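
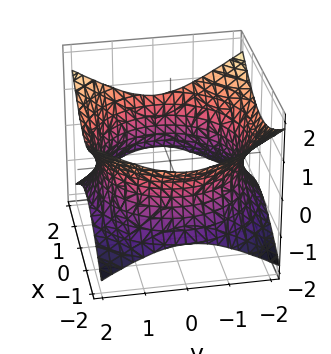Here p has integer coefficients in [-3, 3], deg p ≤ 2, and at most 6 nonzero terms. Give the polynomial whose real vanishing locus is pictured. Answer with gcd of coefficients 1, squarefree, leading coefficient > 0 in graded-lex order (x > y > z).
(a) The degree is 2 — a generic line meets the surface in up to 2 points.
(b) Symmetry: the z-axis is an axis of rotation, so x and y enter only as x² + y².
(c) Reading off the gridlines: the surface avoids every integer z-axis point in the box; a circular section at z = 0 has radius between 1 and 2.
(d) The integer polynomial consistent with all of this is the stated p.

x^2 + y^2 - 2*z^2 - 3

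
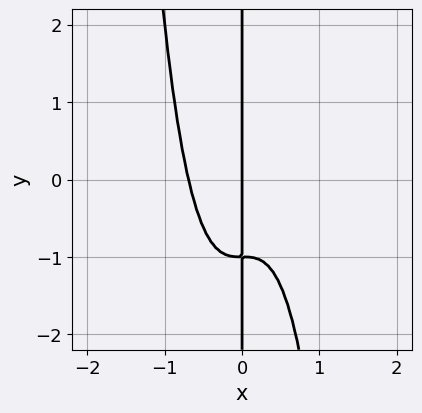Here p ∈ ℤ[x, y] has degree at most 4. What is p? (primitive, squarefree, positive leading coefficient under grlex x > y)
3*x^4 + x*y + x

deg p = 4.
From the visible intercepts: it crosses the x-axis at the gridline x = 0; the visible y-axis segment lies entirely on the curve.
Putting this together gives p.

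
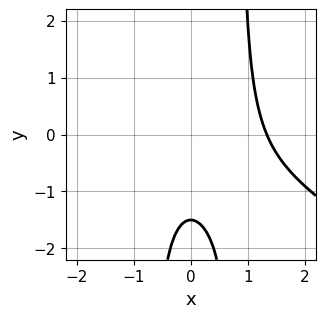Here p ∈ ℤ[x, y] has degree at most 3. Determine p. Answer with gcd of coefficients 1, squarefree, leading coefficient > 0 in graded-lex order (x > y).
2*x^3 + 3*x^2*y - x^2 - 2*y - 3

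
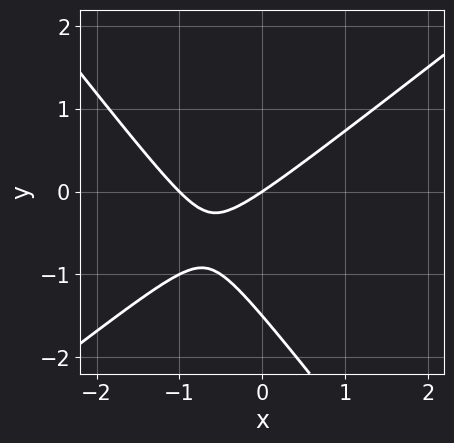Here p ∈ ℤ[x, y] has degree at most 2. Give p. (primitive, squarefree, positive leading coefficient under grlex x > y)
2*x^2 - x*y - 2*y^2 + 2*x - 3*y

First, degree: no degree-1 curve has this shape, so deg p = 2.
Next, from the axis intercepts and sections: among the integer gridlines, it crosses the x-axis at x ∈ {-1, 0}; it meets the y-axis at y = 0 (among the integer gridlines).
Finally, these observations pin down the coefficients.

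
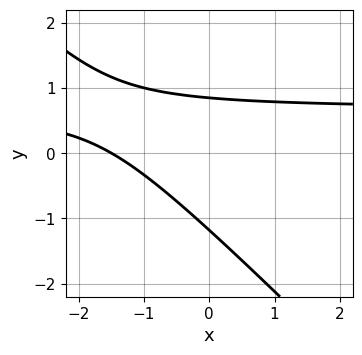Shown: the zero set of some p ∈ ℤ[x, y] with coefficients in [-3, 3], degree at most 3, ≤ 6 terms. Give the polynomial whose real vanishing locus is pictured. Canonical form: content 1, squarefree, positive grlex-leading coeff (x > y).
3*x*y + 3*y^2 - 2*x + y - 3

(a) deg p = 2. A generic line meets the curve in up to 2 points.
(b) Solving for integer coefficients yields p as stated.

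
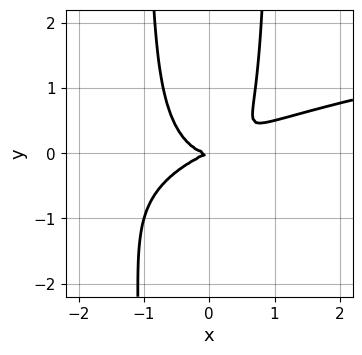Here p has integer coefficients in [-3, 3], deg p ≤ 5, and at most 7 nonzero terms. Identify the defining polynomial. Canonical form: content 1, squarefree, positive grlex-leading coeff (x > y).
3*x^2*y^2 - 2*x^3 + 3*x^2*y + x*y - 3*y^2

The degree is 4 — the shape is more complex than any degree-3 curve.
Checking where it meets the axes: it crosses the x-axis at the gridline x = 0; it crosses the y-axis at the gridline y = 0.
Putting this together gives p.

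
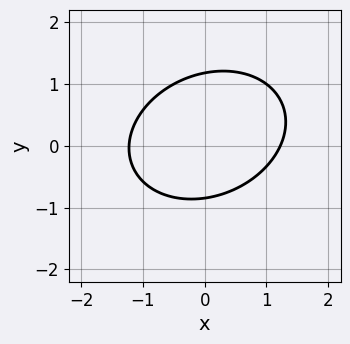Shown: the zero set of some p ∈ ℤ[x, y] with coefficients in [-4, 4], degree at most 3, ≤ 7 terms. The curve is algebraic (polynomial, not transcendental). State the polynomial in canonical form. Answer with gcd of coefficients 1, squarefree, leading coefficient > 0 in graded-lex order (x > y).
The degree is 2 — a generic line meets the curve in up to 2 points.
The integer polynomial consistent with all of this is the stated p.

2*x^2 - x*y + 3*y^2 - y - 3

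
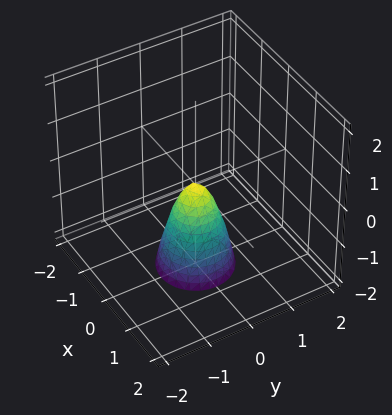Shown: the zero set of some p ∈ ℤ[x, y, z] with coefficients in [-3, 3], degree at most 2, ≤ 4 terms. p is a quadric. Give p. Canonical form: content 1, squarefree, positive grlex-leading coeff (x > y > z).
3*x^2 + 3*y^2 + z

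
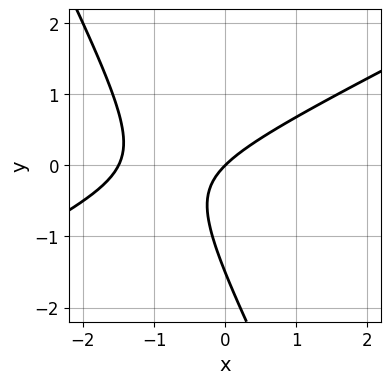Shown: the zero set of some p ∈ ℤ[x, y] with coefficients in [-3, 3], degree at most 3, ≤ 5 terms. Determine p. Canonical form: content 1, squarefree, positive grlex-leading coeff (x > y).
2*x^2 - 3*x*y - 2*y^2 + 3*x - 3*y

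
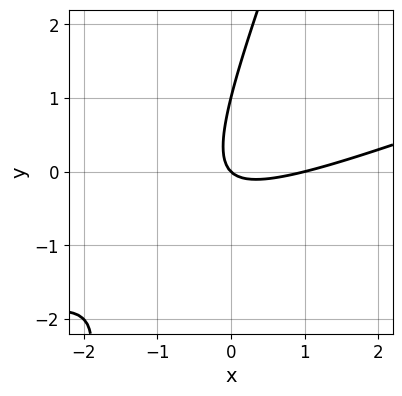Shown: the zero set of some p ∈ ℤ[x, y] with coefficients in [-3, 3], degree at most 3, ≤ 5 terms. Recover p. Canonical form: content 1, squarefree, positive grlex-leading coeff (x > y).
x^2 - 3*x*y + y^2 - x - y

1. deg p = 2.
2. Reading off the gridlines: among the integer gridlines, it crosses the x-axis at x ∈ {0, 1}; the y-axis gridline crossings are at y ∈ {0, 1}.
3. Putting this together gives p.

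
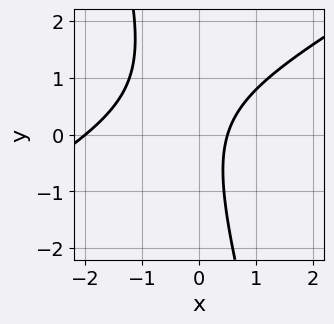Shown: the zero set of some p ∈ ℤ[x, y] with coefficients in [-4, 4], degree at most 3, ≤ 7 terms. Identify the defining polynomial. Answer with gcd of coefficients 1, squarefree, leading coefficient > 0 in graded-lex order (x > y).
Degree: no degree-1 curve has this shape, so deg p = 2.
Against the integer gridlines: it meets the x-axis at x = -2 (among the integer gridlines); the curve avoids every integer y-axis point in the box.
Fitting integer coefficients to these (and the overall shape) gives p.

2*x^2 - 3*x*y - y^2 + 3*x - 2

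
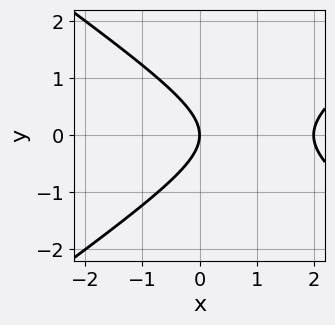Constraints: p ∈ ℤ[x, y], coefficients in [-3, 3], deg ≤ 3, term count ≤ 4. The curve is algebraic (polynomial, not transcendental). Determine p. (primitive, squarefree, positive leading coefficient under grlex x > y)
1. Degree: no degree-1 curve has this shape, so deg p = 2.
2. Symmetries: the y ↦ −y reflection is a symmetry, so y appears only in even powers.
3. From the axis intercepts and sections: one y-axis crossing is at y = 0; among the integer gridlines, it crosses the x-axis at x ∈ {0, 2}.
4. Assembling these constraints gives the stated polynomial.

x^2 - 2*y^2 - 2*x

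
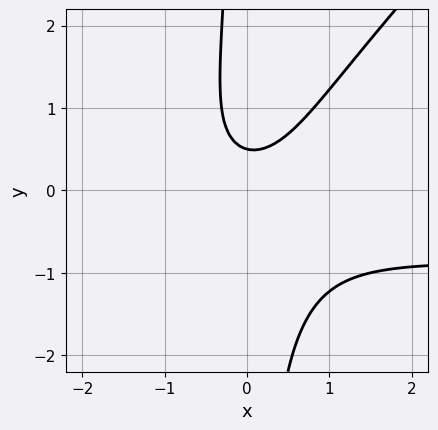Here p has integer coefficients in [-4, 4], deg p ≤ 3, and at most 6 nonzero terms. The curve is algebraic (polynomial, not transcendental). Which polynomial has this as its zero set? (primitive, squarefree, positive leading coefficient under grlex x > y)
Degree: the shape is more complex than any degree-2 curve, so deg p = 3.
Against the integer gridlines: no x-intercept at any integer in the box.
Fitting integer coefficients to these (and the overall shape) gives p.

2*x^2*y - 2*x*y^2 + 2*x^2 - 2*y + 1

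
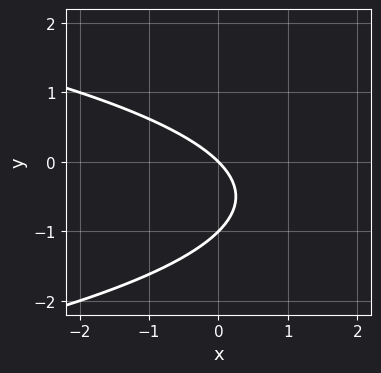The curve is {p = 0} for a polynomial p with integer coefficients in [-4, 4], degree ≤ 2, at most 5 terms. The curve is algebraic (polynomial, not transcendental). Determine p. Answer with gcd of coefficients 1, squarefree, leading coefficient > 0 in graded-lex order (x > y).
y^2 + x + y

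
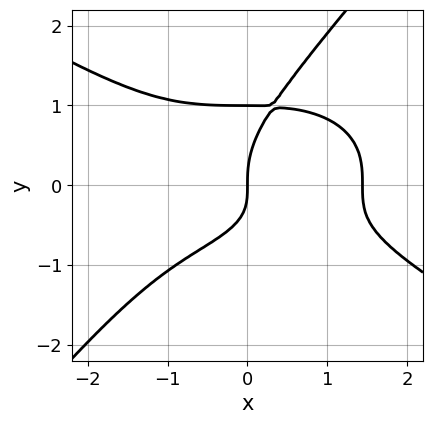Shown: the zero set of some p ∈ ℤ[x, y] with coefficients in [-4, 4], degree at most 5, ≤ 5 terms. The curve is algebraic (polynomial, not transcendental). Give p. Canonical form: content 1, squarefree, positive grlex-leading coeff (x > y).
First, the degree is 4 — a generic line meets the curve in up to 4 points.
Next, reading off the gridlines: among the integer gridlines, it crosses the y-axis at y ∈ {0, 1}; it meets the x-axis at x = 0 (among the integer gridlines).
Finally, fitting integer coefficients to these (and the overall shape) gives p.

x^4 + 3*x*y^3 - 3*y^4 + 3*y^3 - 3*x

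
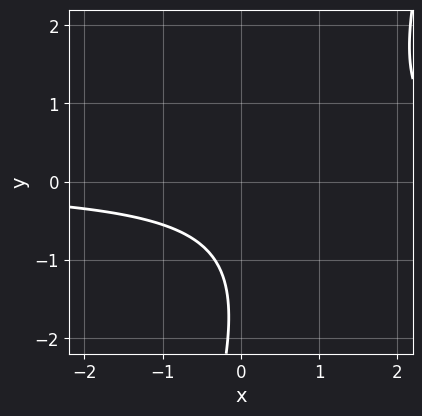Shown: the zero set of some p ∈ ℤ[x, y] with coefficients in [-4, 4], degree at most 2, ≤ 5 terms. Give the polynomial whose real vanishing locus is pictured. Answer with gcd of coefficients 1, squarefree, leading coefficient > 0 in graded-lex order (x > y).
(a) The degree is 2 — the shape is more complex than any degree-1 curve.
(b) Against the integer gridlines: no x-intercept at any integer in the box; the curve avoids every integer y-axis point in the box.
(c) Together with the visible shape, these determine p as stated.

3*x*y - y^2 - 3*y - 3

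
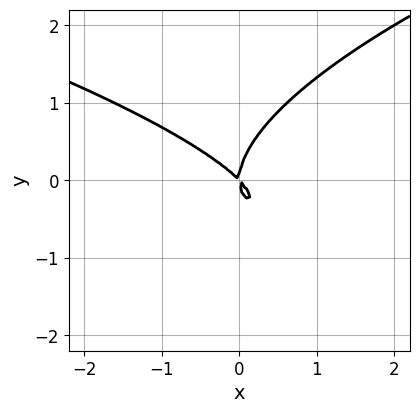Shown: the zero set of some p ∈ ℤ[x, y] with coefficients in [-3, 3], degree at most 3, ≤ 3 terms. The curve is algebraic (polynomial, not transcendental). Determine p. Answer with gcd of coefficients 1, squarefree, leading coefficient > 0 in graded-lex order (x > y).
y^3 - x^2 - x*y

First, degree: no degree-2 curve has this shape, so deg p = 3.
Next, against the integer gridlines: it meets the y-axis at y = 0 (among the integer gridlines); one x-axis crossing is at x = 0.
Finally, these observations pin down the coefficients.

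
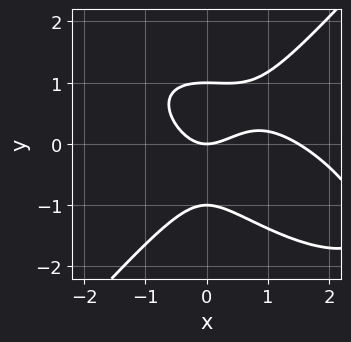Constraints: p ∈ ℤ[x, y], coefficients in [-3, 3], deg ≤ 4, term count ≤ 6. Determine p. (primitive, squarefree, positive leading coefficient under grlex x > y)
deg p = 3.
Observable constraints: the y-axis gridline crossings are at y ∈ {-1, 0, 1}; it crosses the x-axis at the gridline x = 0.
These observations pin down the coefficients.

2*x^3 + 2*x^2*y - 3*y^3 - 3*x^2 + 3*y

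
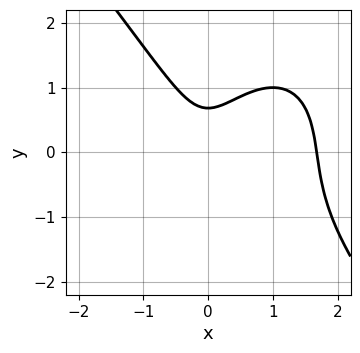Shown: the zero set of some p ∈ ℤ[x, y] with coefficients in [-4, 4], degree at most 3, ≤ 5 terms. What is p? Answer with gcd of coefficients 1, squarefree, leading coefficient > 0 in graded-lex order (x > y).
(a) deg p = 3. No degree-2 curve has this shape.
(b) Matching integer coefficients to the picture gives p.

2*x^3 + y^3 - 3*x^2 + y - 1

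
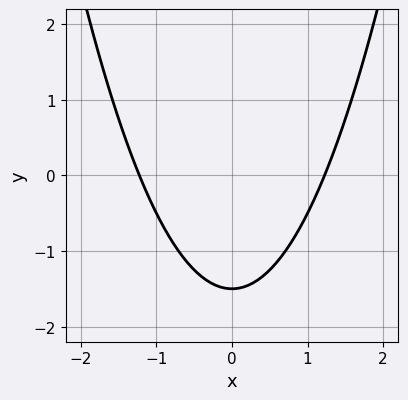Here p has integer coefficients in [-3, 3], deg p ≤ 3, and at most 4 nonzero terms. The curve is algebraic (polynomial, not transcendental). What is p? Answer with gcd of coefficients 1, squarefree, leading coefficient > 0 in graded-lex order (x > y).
1. The degree is 2 — a generic line meets the curve in up to 2 points.
2. Symmetries: it's symmetric under x → −x, forcing even powers of x.
3. The integer polynomial consistent with all of this is the stated p.

2*x^2 - 2*y - 3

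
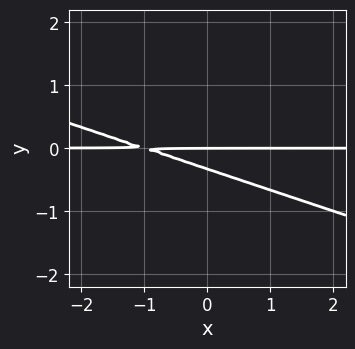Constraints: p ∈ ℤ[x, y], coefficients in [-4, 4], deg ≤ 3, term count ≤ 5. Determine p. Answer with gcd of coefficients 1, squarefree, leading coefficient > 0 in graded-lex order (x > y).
x*y + 3*y^2 + y

1. The degree is 2 — a generic line meets the curve in up to 2 points.
2. Observable constraints: the visible x-axis segment lies entirely on the curve; one y-axis crossing is at y = 0.
3. Assembling these constraints gives the stated polynomial.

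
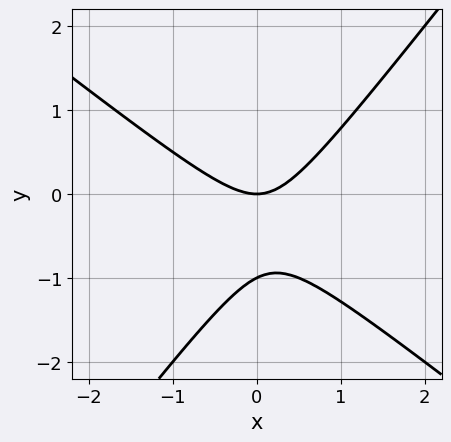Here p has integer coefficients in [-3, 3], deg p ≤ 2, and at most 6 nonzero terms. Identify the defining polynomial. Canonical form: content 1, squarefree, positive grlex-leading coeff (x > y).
2*x^2 + x*y - 2*y^2 - 2*y

The degree is 2 — a generic line meets the curve in up to 2 points.
From the visible intercepts: among the integer gridlines, it crosses the y-axis at y ∈ {-1, 0}; it meets the x-axis at x = 0 (among the integer gridlines).
Matching integer coefficients to the picture gives p.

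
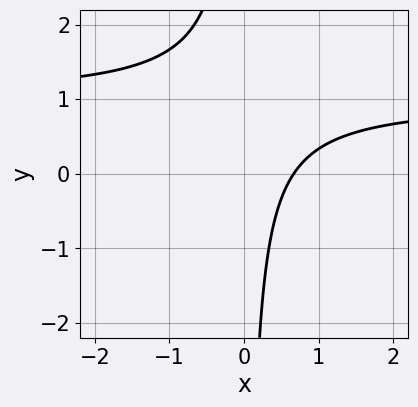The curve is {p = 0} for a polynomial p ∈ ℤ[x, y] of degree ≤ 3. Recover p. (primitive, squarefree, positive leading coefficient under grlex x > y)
3*x*y - 3*x + 2

(a) The degree is 2 — no degree-1 curve has this shape.
(b) Against the integer gridlines: no y-intercept at any integer in the box.
(c) Matching integer coefficients to the picture gives p.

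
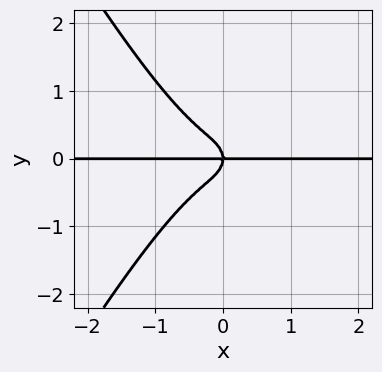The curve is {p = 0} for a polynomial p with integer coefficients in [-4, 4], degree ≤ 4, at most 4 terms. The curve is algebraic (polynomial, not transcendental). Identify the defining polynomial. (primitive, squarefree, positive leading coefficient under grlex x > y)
3*x^3*y - x*y^3 + 2*y^3 + x*y

The degree is 4 — the shape is more complex than any degree-3 curve.
From the axis intercepts and sections: every point of the x-axis in the box is on the curve; it crosses the y-axis at the gridline y = 0.
Assembling these constraints gives the stated polynomial.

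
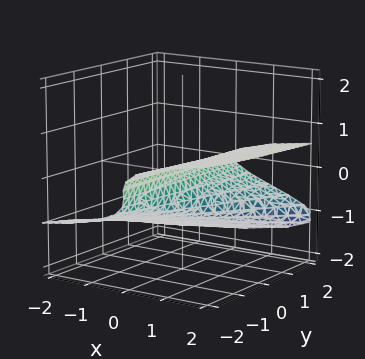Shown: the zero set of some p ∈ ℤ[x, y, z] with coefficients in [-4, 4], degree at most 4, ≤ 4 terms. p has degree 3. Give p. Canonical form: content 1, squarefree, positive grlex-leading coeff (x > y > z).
y*z^2 + 3*z^3 + 3*z^2 - x

First, degree: no degree-2 surface has this shape, so deg p = 3.
Next, from the visible intercepts: it meets the x-axis at x = 0 (among the integer gridlines); the visible y-axis segment lies entirely on the surface.
Finally, the integer polynomial consistent with all of this is the stated p. Check: (0, 0, -1) on the z-axis lies on the surface, and p(0, 0, -1) = 0. ✓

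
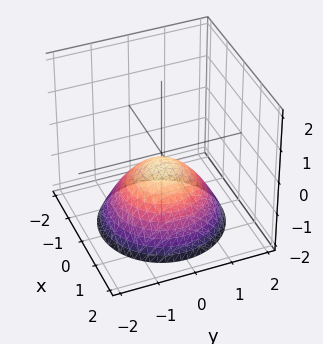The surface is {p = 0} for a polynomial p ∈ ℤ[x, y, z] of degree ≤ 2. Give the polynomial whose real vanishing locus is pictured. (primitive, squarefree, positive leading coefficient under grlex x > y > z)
1. Degree: a generic line meets the surface in up to 2 points, so deg p = 2.
2. Symmetries: rotational symmetry about the z-axis ⇒ p depends on x, y only through x² + y².
3. Reading off the gridlines: no y-intercept at any integer in the box; the surface avoids every integer x-axis point in the box; a circular section at z = -2 has radius between 1 and 2.
4. Fitting integer coefficients to these (and the overall shape) gives p.

2*x^2 + 2*y^2 + 3*z + 1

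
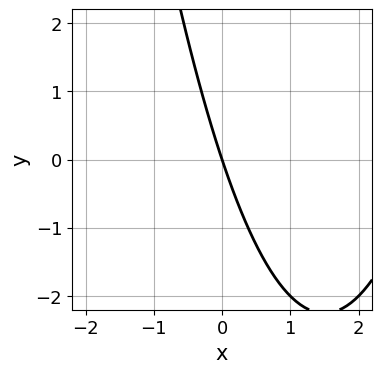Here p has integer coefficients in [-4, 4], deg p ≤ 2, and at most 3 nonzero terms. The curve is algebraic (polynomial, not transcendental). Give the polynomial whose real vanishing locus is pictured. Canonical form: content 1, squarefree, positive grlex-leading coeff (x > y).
First, deg p = 2. A generic line meets the curve in up to 2 points.
Next, from the visible intercepts: it crosses the x-axis at the gridline x = 0; one y-axis crossing is at y = 0.
Finally, together with the visible shape, these determine p as stated.

x^2 - 3*x - y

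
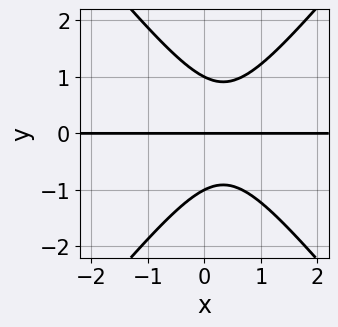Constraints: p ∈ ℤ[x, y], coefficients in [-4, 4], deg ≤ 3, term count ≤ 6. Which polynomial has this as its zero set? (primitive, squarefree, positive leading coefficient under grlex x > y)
3*x^2*y - 2*y^3 - 2*x*y + 2*y

Degree: a generic line meets the curve in up to 3 points, so deg p = 3.
From the visible intercepts: among the integer gridlines, it crosses the y-axis at y ∈ {-1, 0, 1}; every point of the x-axis in the box is on the curve.
Together with the visible shape, these determine p as stated.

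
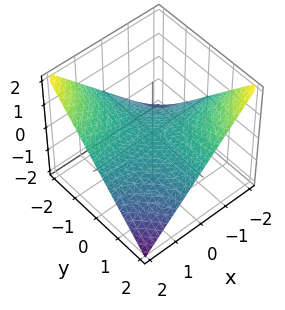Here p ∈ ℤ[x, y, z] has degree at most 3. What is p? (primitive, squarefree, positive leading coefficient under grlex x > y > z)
x*y + 2*z

First, degree: a hyperbolic paraboloid; a quadric, so deg p = 2.
Then, from the axis intercepts and sections: it crosses the z-axis at the gridline z = 0; every point of the y-axis in the box is on the surface; the visible x-axis segment lies entirely on the surface.
Finally, together with the visible shape, these determine p as stated.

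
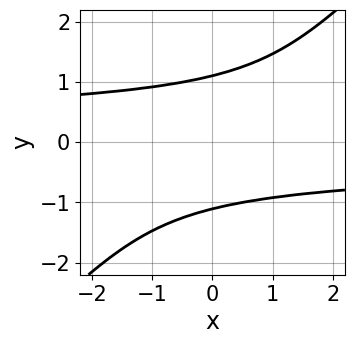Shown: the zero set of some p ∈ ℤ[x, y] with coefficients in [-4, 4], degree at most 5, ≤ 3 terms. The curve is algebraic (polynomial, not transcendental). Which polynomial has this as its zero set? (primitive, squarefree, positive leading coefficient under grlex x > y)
First, the degree is 4 — a generic line meets the curve in up to 4 points.
Next, reading off the gridlines: it misses every integer gridline on the x-axis.
Finally, assembling these constraints gives the stated polynomial.

2*x*y^3 - 2*y^4 + 3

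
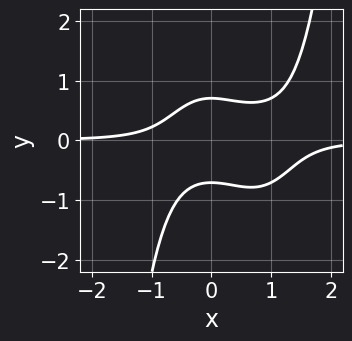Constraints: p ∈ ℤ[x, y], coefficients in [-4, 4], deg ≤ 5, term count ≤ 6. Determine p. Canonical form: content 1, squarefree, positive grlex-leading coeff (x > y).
2*x^3*y - 2*x^2*y - 2*y^2 + 1

(a) The degree is 4 — the shape is more complex than any degree-3 curve.
(b) Observable constraints: it misses every integer gridline on the x-axis.
(c) Solving for integer coefficients yields p as stated.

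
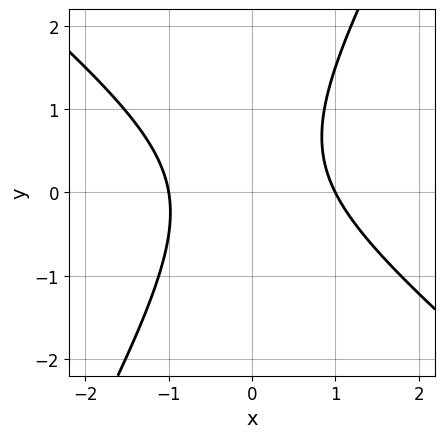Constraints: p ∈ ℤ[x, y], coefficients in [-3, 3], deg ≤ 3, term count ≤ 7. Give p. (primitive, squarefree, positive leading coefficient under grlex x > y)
3*x^2 + 2*x*y - 2*y^2 + y - 3

1. Degree: no degree-1 curve has this shape, so deg p = 2.
2. From the visible intercepts: the curve avoids every integer y-axis point in the box; among the integer gridlines, it crosses the x-axis at x ∈ {-1, 1}.
3. These observations pin down the coefficients.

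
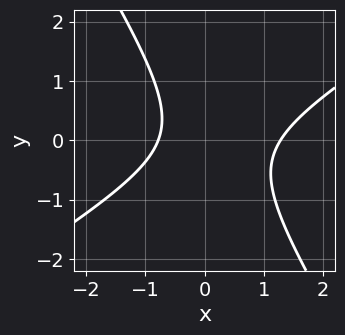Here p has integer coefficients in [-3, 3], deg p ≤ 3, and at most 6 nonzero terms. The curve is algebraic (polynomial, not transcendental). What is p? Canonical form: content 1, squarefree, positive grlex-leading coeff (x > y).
deg p = 2. A generic line meets the curve in up to 2 points.
Observable constraints: it misses every integer gridline on the y-axis.
Fitting integer coefficients to these (and the overall shape) gives p.

2*x^2 - 2*x*y - 2*y^2 - x - 2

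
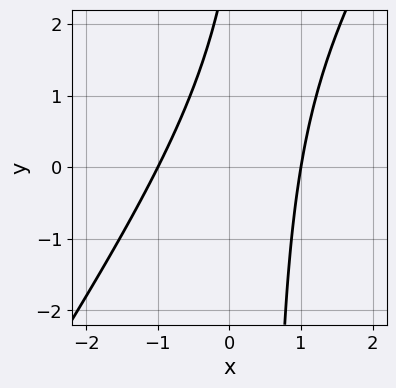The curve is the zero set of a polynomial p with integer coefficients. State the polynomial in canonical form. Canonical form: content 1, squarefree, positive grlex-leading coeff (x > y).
3*x^2 - 2*x*y + y - 3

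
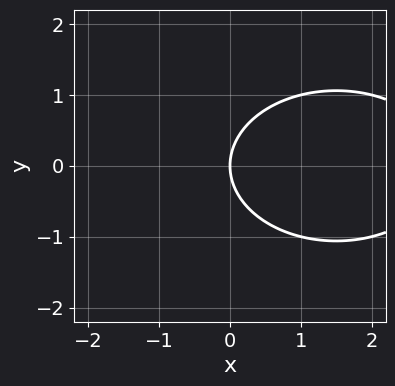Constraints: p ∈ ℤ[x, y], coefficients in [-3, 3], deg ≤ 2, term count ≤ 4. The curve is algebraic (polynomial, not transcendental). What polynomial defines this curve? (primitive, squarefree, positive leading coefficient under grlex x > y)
x^2 + 2*y^2 - 3*x

deg p = 2. A generic line meets the curve in up to 2 points.
Symmetries: the y ↦ −y reflection is a symmetry, so y appears only in even powers.
Against the integer gridlines: it crosses the x-axis at the gridline x = 0; one y-axis crossing is at y = 0.
Solving for integer coefficients yields p as stated.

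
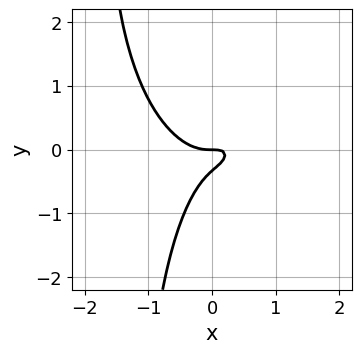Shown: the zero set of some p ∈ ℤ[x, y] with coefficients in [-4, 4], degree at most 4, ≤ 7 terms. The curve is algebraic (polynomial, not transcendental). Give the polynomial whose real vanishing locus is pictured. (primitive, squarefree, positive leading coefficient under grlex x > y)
3*x^3 + 2*x*y^2 - 2*x*y + 3*y^2 + y

(a) deg p = 3. No degree-2 curve has this shape.
(b) From the axis intercepts and sections: it meets the x-axis at x = 0 (among the integer gridlines); it crosses the y-axis at the gridline y = 0.
(c) The integer polynomial consistent with all of this is the stated p.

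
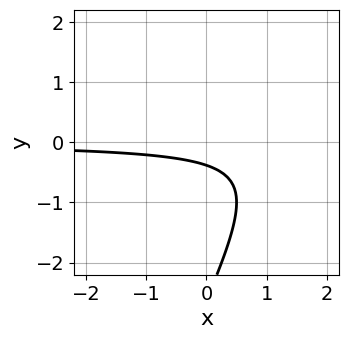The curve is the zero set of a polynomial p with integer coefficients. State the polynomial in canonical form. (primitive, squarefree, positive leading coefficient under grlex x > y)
2*x*y - y^2 - 3*y - 1

1. The degree is 2 — the shape is more complex than any degree-1 curve.
2. Observable constraints: the curve avoids every integer x-axis point in the box.
3. These observations pin down the coefficients.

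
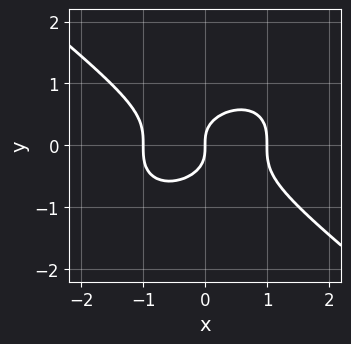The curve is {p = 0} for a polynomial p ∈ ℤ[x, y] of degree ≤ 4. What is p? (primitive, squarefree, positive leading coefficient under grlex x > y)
First, deg p = 3. A generic line meets the curve in up to 3 points.
Next, checking where it meets the axes: among the integer gridlines, it crosses the x-axis at x ∈ {-1, 0, 1}; one y-axis crossing is at y = 0.
Finally, together with the visible shape, these determine p as stated.

x^3 + 2*y^3 - x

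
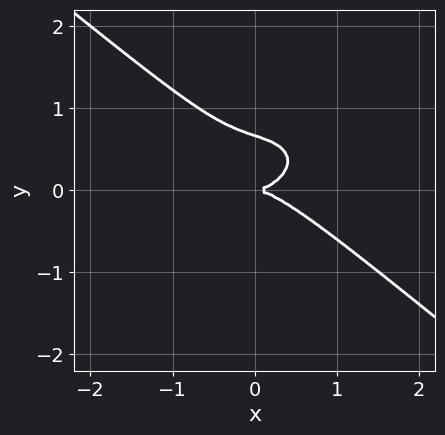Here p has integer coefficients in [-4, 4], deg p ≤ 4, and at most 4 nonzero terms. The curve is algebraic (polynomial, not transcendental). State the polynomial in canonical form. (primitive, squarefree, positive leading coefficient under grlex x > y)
deg p = 3. No degree-2 curve has this shape.
Checking where it meets the axes: it meets the y-axis at y = 0 (among the integer gridlines); it crosses the x-axis at the gridline x = 0.
Matching integer coefficients to the picture gives p.

x^3 + x*y^2 + 3*y^3 - 2*y^2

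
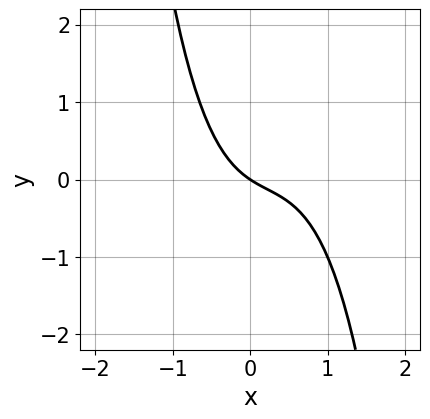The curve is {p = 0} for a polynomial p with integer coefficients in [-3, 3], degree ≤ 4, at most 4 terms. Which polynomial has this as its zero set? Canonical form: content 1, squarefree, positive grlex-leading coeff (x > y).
(a) deg p = 3. No degree-2 curve has this shape.
(b) Against the integer gridlines: one y-axis crossing is at y = 0; it meets the x-axis at x = 0 (among the integer gridlines).
(c) Fitting integer coefficients to these (and the overall shape) gives p.

3*x^3 - 2*x^2 + 2*x + 3*y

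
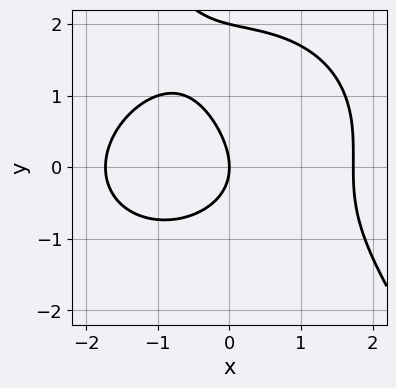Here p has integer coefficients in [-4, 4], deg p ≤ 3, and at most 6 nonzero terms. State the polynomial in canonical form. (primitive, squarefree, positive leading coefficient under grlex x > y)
First, degree: a generic line meets the curve in up to 3 points, so deg p = 3.
Next, from the visible intercepts: the y-axis gridline crossings are at y ∈ {0, 2}; it meets the x-axis at x = 0 (among the integer gridlines).
Finally, assembling these constraints gives the stated polynomial.

x^3 + x*y^2 + y^3 - 2*y^2 - 3*x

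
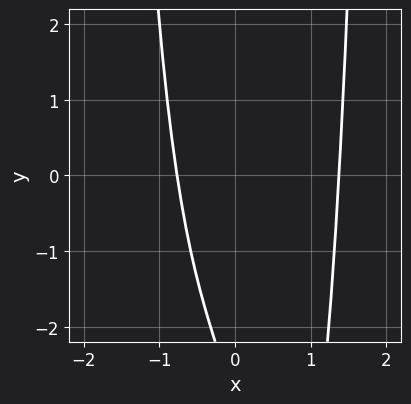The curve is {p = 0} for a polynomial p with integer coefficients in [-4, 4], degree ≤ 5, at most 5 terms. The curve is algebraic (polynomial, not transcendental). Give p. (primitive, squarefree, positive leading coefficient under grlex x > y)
2*x^4 - 3*x - y - 3

1. Degree: the shape is more complex than any degree-3 curve, so deg p = 4.
2. Against the integer gridlines: the curve avoids every integer y-axis point in the box.
3. The integer polynomial consistent with all of this is the stated p.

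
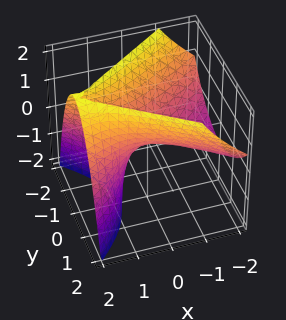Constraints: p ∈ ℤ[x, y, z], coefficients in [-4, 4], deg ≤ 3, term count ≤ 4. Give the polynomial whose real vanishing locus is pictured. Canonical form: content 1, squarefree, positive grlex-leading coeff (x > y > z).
x^2 - 2*x*z - 2*y^2 + 2*z

First, degree: the shape is more complex than any degree-1 surface, so deg p = 2.
Next, reading off the gridlines: one z-axis crossing is at z = 0; it crosses the y-axis at the gridline y = 0; one x-axis crossing is at x = 0.
Finally, solving for integer coefficients yields p as stated.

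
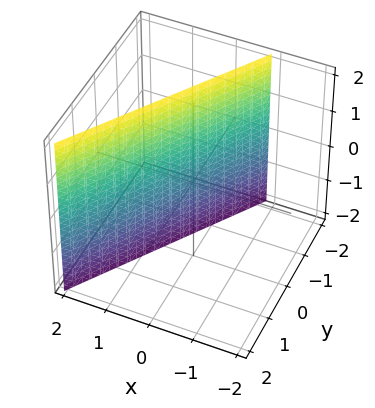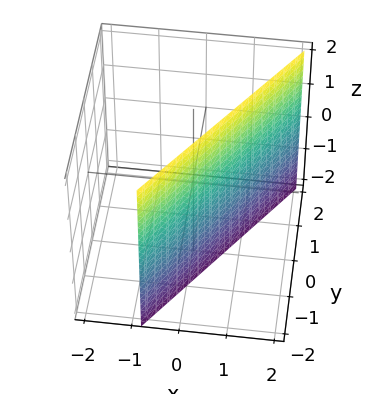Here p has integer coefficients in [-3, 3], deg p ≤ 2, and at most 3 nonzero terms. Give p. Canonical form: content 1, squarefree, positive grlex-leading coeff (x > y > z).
1. Degree: the surface is flat (a plane), so deg p = 1.
2. Against the integer gridlines: the surface avoids every integer z-axis point in the box; it crosses the y-axis at the gridline y = -1.
3. The integer polynomial consistent with all of this is the stated p.

3*x - 2*y - 2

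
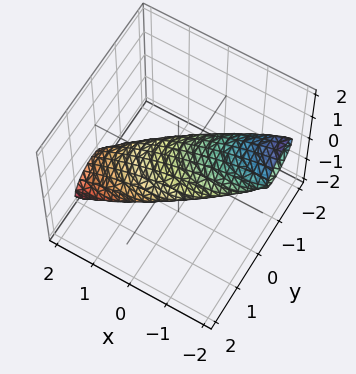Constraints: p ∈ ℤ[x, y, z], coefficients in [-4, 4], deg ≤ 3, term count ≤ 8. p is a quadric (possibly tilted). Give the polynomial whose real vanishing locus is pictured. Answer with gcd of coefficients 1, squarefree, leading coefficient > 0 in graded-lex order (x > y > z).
1. Degree: no degree-1 surface has this shape, so deg p = 2.
2. Checking where it meets the axes: among the integer gridlines, it crosses the x-axis at x ∈ {-1, 1}.
3. Matching integer coefficients to the picture gives p.

x^2 + 3*x*z + 2*y^2 + 2*y*z + 3*z^2 - 1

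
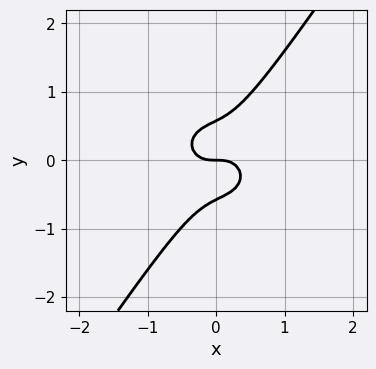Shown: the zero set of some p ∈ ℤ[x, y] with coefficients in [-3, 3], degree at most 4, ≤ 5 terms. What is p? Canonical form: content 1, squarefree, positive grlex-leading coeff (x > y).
3*x^3 + 3*x*y^2 - 3*y^3 + y

First, degree: a generic line meets the curve in up to 3 points, so deg p = 3.
Then, reading off the gridlines: it meets the y-axis at y = 0 (among the integer gridlines); it crosses the x-axis at the gridline x = 0.
Finally, these observations pin down the coefficients.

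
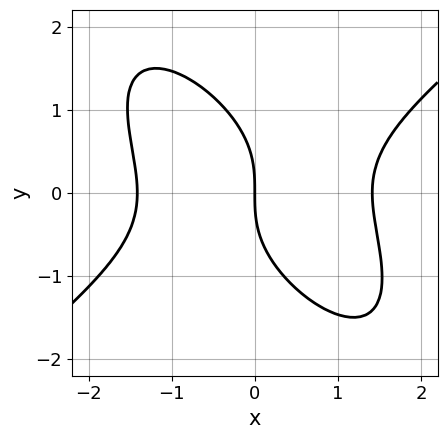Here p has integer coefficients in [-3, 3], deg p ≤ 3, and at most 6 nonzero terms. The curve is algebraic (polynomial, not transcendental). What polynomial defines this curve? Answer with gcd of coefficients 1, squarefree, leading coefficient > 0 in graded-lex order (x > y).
(a) deg p = 3.
(b) Observable constraints: it crosses the y-axis at the gridline y = 0; one x-axis crossing is at x = 0.
(c) The integer polynomial consistent with all of this is the stated p.

x^3 - x*y^2 - y^3 - 2*x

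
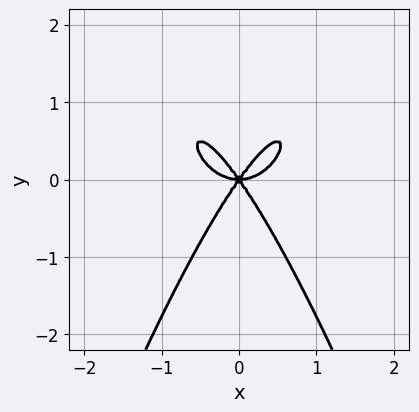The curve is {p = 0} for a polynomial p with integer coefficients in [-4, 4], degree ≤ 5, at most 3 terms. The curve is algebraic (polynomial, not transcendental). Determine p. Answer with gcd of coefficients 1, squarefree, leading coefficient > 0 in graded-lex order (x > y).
First, deg p = 4. The shape is more complex than any degree-3 curve.
Next, symmetries: it's symmetric under x → −x, forcing even powers of x.
Then, observable constraints: it meets the x-axis at x = 0 (among the integer gridlines); it meets the y-axis at y = 0 (among the integer gridlines).
Finally, the integer polynomial consistent with all of this is the stated p.

2*x^4 - 2*x^2*y + y^3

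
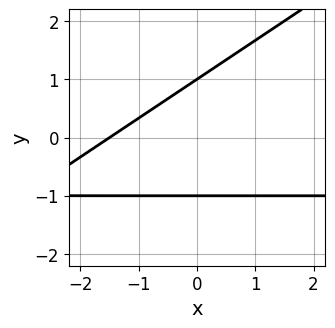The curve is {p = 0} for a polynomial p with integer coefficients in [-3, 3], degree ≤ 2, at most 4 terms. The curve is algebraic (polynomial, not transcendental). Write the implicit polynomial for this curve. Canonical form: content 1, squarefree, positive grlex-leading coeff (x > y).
2*x*y - 3*y^2 + 2*x + 3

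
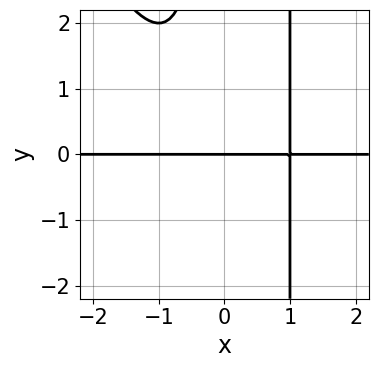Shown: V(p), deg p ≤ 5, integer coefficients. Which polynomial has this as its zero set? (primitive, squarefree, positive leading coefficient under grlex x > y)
2*x^3*y + x^2*y^2 - x*y^2 - 2*y

First, deg p = 4.
Then, checking where it meets the axes: every point of the x-axis in the box is on the curve; it crosses the y-axis at the gridline y = 0.
Finally, fitting integer coefficients to these (and the overall shape) gives p.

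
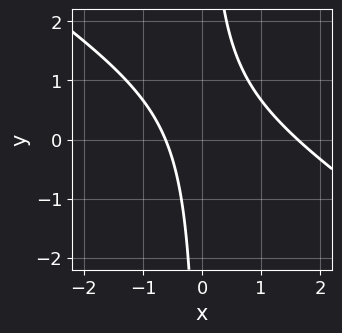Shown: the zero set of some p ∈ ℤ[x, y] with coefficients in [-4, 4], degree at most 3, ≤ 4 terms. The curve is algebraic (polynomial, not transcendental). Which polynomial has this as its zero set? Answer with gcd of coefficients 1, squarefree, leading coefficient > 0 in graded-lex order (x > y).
2*x^2 + 3*x*y - 2*x - 2

deg p = 2. The shape is more complex than any degree-1 curve.
Checking where it meets the axes: no y-intercept at any integer in the box.
Together with the visible shape, these determine p as stated.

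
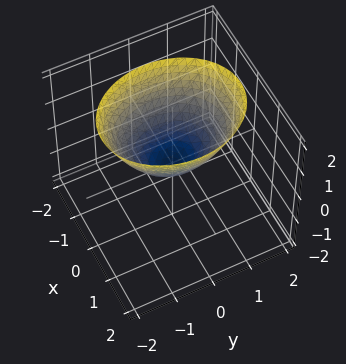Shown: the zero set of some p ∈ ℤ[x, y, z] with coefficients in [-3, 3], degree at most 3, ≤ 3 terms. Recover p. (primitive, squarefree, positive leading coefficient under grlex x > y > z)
The degree is 2 — a paraboloid; a quadric.
Symmetries: the y ↦ −y reflection is a symmetry, so y appears only in even powers; mirror symmetry x ↦ −x ⇒ only even powers of x.
From the axis intercepts and sections: one x-axis crossing is at x = 0; it meets the y-axis at y = 0 (among the integer gridlines); it meets the z-axis at z = 0 (among the integer gridlines).
These observations pin down the coefficients.

3*x^2 + 2*y^2 - 3*z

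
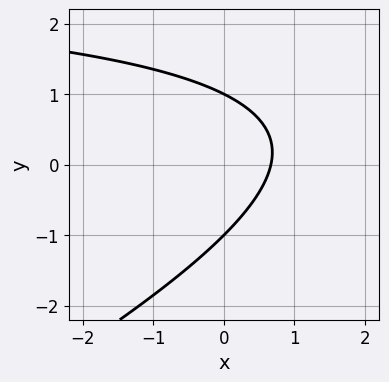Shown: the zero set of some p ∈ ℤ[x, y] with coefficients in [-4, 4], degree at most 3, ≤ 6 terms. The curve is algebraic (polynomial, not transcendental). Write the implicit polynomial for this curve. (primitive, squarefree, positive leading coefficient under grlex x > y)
x*y - 2*y^2 - 3*x + 2

First, deg p = 2. The shape is more complex than any degree-1 curve.
Then, from the visible intercepts: the y-axis gridline crossings are at y ∈ {-1, 1}.
Finally, together with the visible shape, these determine p as stated.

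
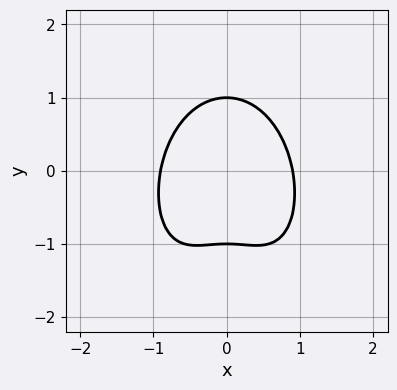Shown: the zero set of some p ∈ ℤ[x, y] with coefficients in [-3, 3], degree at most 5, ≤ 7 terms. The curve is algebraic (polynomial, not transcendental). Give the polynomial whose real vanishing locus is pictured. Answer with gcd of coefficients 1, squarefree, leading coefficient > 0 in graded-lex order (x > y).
3*x^4 + x^2*y^2 + 2*x^2*y + 2*y^2 - 2

Degree: a generic line meets the curve in up to 4 points, so deg p = 4.
Symmetries: it's symmetric under x → −x, forcing even powers of x.
Against the integer gridlines: among the integer gridlines, it crosses the y-axis at y ∈ {-1, 1}.
Matching integer coefficients to the picture gives p.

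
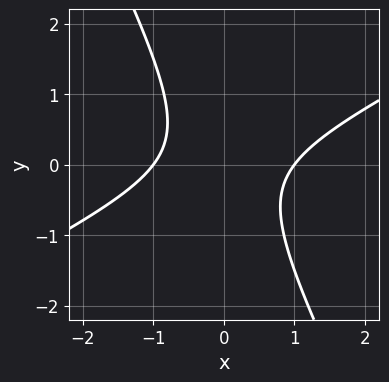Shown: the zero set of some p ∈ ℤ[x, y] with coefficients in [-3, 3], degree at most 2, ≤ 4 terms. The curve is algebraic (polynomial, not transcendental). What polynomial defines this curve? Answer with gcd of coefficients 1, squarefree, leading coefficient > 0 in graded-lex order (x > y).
1. deg p = 2. A generic line meets the curve in up to 2 points.
2. Checking where it meets the axes: no y-intercept at any integer in the box; among the integer gridlines, it crosses the x-axis at x ∈ {-1, 1}.
3. Solving for integer coefficients yields p as stated.

2*x^2 - 3*x*y - 2*y^2 - 2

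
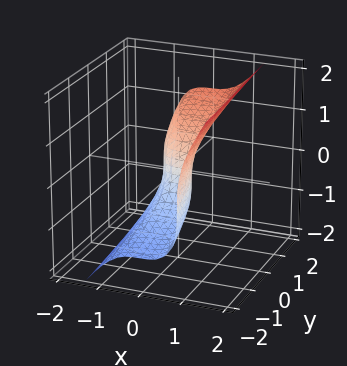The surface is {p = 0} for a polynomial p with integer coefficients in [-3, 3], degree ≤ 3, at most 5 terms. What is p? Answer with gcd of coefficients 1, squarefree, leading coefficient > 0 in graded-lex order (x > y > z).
3*x^3 - z^3 + y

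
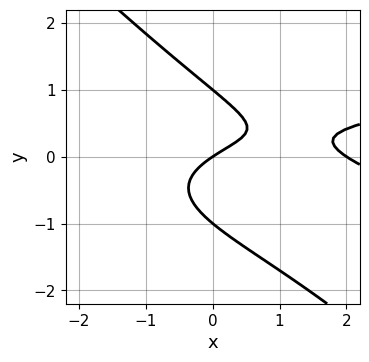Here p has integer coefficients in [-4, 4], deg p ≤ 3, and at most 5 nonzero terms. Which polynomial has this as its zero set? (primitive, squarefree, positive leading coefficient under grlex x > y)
3*x*y^2 + 3*y^3 - x^2 + 2*x - 3*y

First, deg p = 3. The shape is more complex than any degree-2 curve.
Then, observable constraints: the y-axis gridline crossings are at y ∈ {-1, 0, 1}; among the integer gridlines, it crosses the x-axis at x ∈ {0, 2}.
Finally, solving for integer coefficients yields p as stated.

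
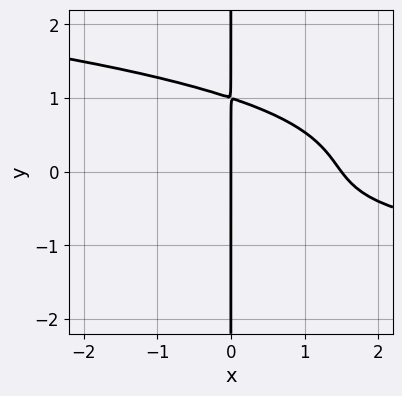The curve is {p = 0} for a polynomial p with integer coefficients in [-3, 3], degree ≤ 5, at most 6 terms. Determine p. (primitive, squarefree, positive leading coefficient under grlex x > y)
3*x*y^3 + x^2*y + 2*x^2 - 3*x

The degree is 4 — the shape is more complex than any degree-3 curve.
Checking where it meets the axes: it crosses the x-axis at the gridline x = 0; the visible y-axis segment lies entirely on the curve.
Matching integer coefficients to the picture gives p.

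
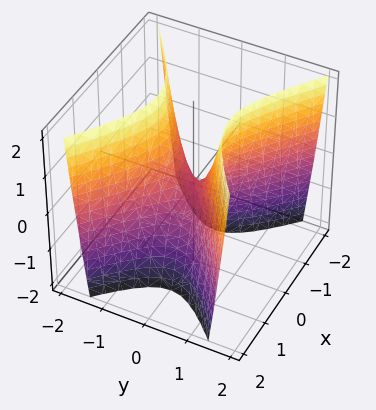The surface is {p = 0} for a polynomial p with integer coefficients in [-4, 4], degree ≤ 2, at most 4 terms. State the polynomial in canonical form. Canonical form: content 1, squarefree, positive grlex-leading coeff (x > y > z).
2*x^2 - 3*y^2 + z

First, deg p = 2. A hyperbolic paraboloid; a quadric.
Next, symmetries: it's symmetric under y → −y, forcing even powers of y; mirror symmetry x ↦ −x ⇒ only even powers of x.
Then, checking where it meets the axes: one y-axis crossing is at y = 0; one x-axis crossing is at x = 0; one z-axis crossing is at z = 0.
Finally, the integer polynomial consistent with all of this is the stated p.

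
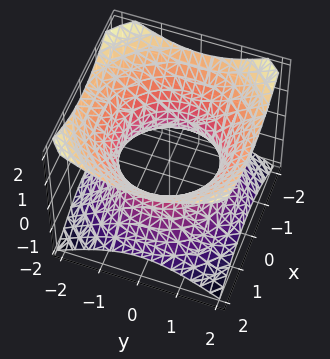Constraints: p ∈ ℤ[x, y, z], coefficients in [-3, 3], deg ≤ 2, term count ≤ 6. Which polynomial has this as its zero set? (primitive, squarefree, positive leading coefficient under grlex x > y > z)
First, deg p = 2. An hourglass — one-sheet hyperboloid; a quadric.
Then, symmetry: every cross-section ⟂ z is a circle, so x, y appear only via x² + y²; mirror symmetry z ↦ −z ⇒ only even powers of z.
Next, against the integer gridlines: a circular section at z = -1 has radius between 1 and 2; no z-intercept at any integer in the box.
Finally, assembling these constraints gives the stated polynomial.

2*x^2 + 2*y^2 - 3*z^2 - 3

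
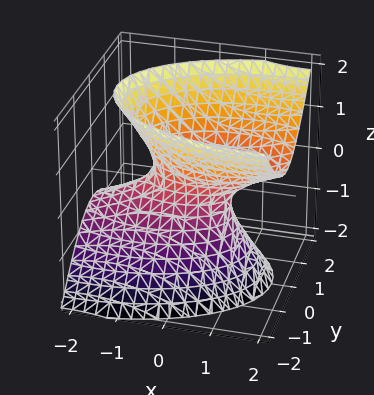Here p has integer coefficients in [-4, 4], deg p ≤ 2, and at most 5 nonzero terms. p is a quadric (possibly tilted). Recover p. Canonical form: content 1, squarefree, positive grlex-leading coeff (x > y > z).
x^2 - 2*x*z + 3*y^2 - 2*z^2 - 1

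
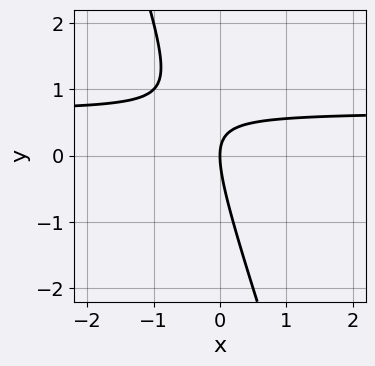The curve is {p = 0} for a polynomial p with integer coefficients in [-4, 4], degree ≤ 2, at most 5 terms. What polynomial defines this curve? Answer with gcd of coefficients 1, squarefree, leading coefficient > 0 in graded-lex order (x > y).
1. The degree is 2 — a generic line meets the curve in up to 2 points.
2. From the visible intercepts: one x-axis crossing is at x = 0; it meets the y-axis at y = 0 (among the integer gridlines).
3. Putting this together gives p.

3*x*y + y^2 - 2*x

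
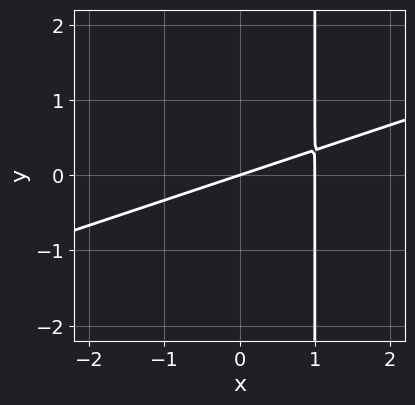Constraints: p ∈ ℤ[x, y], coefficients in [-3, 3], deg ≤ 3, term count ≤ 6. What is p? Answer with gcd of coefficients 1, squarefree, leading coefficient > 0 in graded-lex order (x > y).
(a) The degree is 2 — the shape is more complex than any degree-1 curve.
(b) From the axis intercepts and sections: among the integer gridlines, it crosses the x-axis at x ∈ {0, 1}; one y-axis crossing is at y = 0.
(c) Solving for integer coefficients yields p as stated.

x^2 - 3*x*y - x + 3*y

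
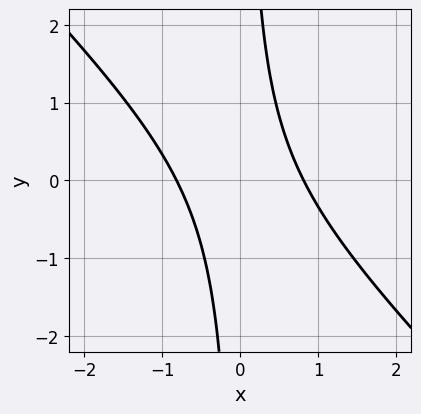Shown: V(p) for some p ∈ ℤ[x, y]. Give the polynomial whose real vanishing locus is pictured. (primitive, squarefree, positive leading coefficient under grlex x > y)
(a) deg p = 2.
(b) Checking where it meets the axes: it misses every integer gridline on the y-axis.
(c) Together with the visible shape, these determine p as stated.

3*x^2 + 3*x*y - 2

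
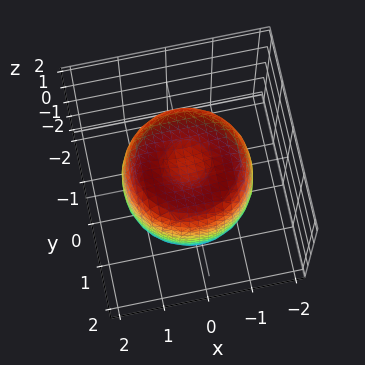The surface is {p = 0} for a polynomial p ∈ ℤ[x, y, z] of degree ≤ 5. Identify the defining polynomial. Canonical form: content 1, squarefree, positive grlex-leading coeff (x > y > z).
(a) deg p = 4. The shape is more complex than any degree-3 surface.
(b) Symmetries: rotational symmetry about the z-axis ⇒ p depends on x, y only through x² + y².
(c) From the axis intercepts and sections: among the integer gridlines, it crosses the z-axis at z ∈ {-1, 1}; a circular section at z = -1 has radius between 1 and 2.
(d) The integer polynomial consistent with all of this is the stated p.

2*x^4 + 4*x^2*y^2 + 2*y^4 - 3*x^2 - 3*y^2 + 2*z^2 - 2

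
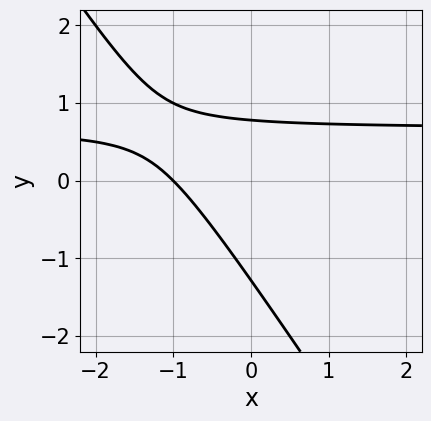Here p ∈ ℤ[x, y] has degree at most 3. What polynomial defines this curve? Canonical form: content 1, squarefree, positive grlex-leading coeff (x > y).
3*x*y + 2*y^2 - 2*x + y - 2

First, the degree is 2 — no degree-1 curve has this shape.
Then, checking where it meets the axes: it meets the x-axis at x = -1 (among the integer gridlines).
Finally, fitting integer coefficients to these (and the overall shape) gives p.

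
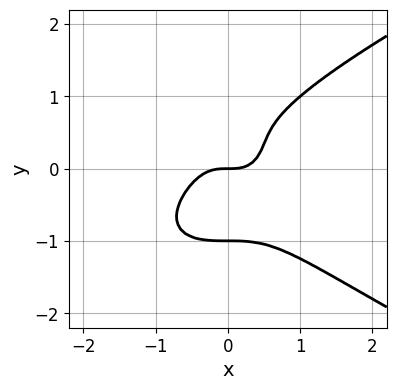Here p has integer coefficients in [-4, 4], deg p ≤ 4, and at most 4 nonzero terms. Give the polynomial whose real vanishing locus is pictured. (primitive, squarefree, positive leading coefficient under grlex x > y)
2*y^4 - 2*x^3 - y^2 + y

First, the degree is 4 — the shape is more complex than any degree-3 curve.
Then, checking where it meets the axes: among the integer gridlines, it crosses the y-axis at y ∈ {-1, 0}; one x-axis crossing is at x = 0.
Finally, assembling these constraints gives the stated polynomial.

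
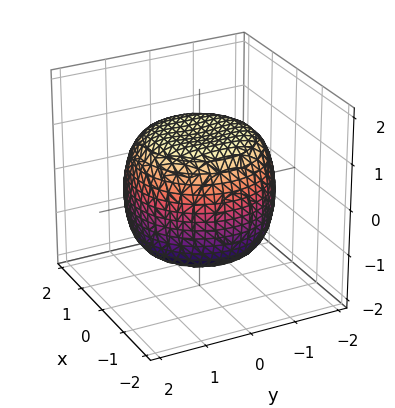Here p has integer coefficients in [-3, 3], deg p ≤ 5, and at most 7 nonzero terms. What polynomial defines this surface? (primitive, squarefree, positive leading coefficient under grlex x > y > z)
(a) deg p = 4.
(b) Symmetries: rotational symmetry about the z-axis ⇒ p depends on x, y only through x² + y².
(c) From the visible intercepts: a circular section at z = 1 has radius between 1 and 2.
(d) Putting this together gives p.

x^4 + 2*x^2*y^2 + y^4 - x^2 - y^2 + 2*z^2 - 3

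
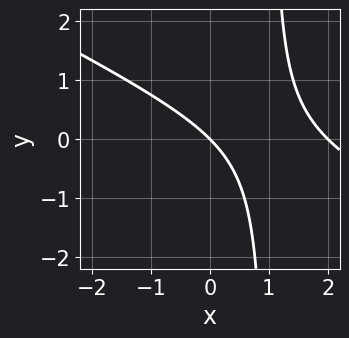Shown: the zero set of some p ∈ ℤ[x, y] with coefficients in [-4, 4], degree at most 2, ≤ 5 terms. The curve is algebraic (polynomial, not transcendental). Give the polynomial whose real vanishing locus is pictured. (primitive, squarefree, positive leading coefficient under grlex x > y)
x^2 + 2*x*y - 2*x - 2*y

First, degree: the shape is more complex than any degree-1 curve, so deg p = 2.
Next, checking where it meets the axes: it crosses the y-axis at the gridline y = 0; among the integer gridlines, it crosses the x-axis at x ∈ {0, 2}.
Finally, putting this together gives p.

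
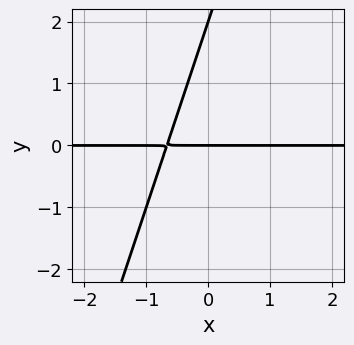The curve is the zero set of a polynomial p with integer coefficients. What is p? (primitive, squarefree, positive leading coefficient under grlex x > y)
The degree is 2 — the shape is more complex than any degree-1 curve.
From the visible intercepts: the visible x-axis segment lies entirely on the curve; the y-axis gridline crossings are at y ∈ {0, 2}.
Solving for integer coefficients yields p as stated.

3*x*y - y^2 + 2*y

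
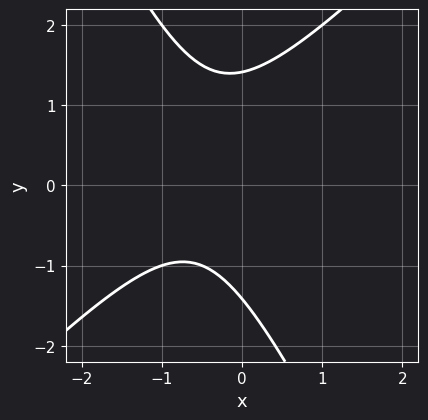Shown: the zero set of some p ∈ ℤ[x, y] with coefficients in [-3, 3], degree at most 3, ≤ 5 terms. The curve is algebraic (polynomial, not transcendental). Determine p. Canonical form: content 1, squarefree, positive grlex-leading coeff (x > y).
2*x^2 - x*y - y^2 + 2*x + 2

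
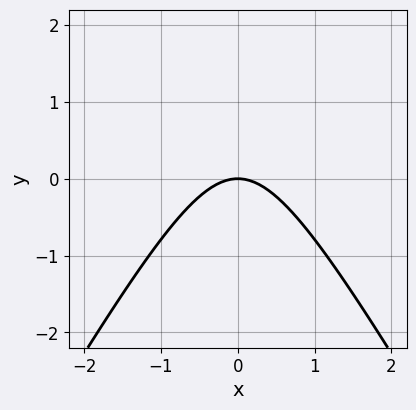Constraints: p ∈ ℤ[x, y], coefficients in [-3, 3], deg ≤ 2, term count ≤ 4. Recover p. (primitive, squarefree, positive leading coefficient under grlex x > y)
3*x^2 - y^2 + 3*y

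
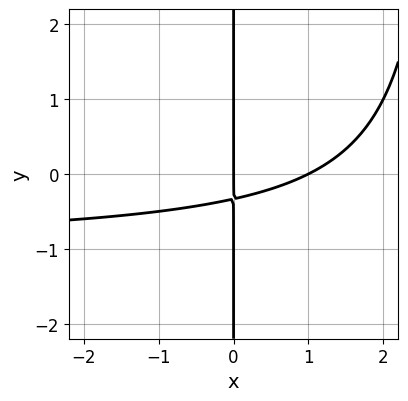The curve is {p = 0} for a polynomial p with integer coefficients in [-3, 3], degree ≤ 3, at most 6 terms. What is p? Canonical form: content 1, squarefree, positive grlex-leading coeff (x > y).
x^2*y + x^2 - 3*x*y - x

(a) deg p = 3. No degree-2 curve has this shape.
(b) Observable constraints: the visible y-axis segment lies entirely on the curve; the x-axis gridline crossings are at x ∈ {0, 1}.
(c) Putting this together gives p.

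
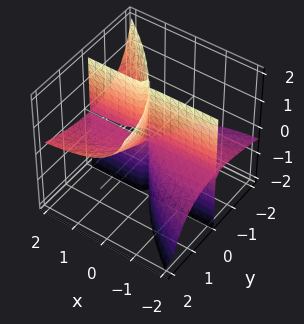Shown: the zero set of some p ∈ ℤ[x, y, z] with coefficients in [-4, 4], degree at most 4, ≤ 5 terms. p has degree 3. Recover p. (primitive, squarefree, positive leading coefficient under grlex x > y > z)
3*x*y*z - y^3 + 2*y^2*z

(a) There are 2 components. Treating them together as one polynomial.
(b) The degree is 3 — no degree-2 surface has this shape.
(c) Against the integer gridlines: the visible x-axis segment lies entirely on the surface; it meets the y-axis at y = 0 (among the integer gridlines); the visible z-axis segment lies entirely on the surface.
(d) Solving for integer coefficients yields p as stated.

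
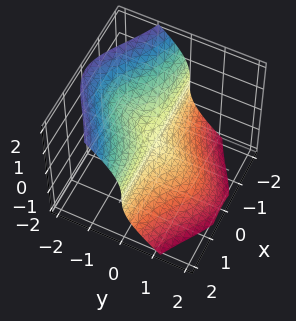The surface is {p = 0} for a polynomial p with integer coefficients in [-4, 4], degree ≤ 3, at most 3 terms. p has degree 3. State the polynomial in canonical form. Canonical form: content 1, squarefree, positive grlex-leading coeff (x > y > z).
Degree: the shape is more complex than any degree-2 surface, so deg p = 3.
Against the integer gridlines: it meets the z-axis at z = 0 (among the integer gridlines); every point of the x-axis in the box is on the surface; the visible y-axis segment lies entirely on the surface.
Putting this together gives p.

x^2*y + y*z^2 + z^3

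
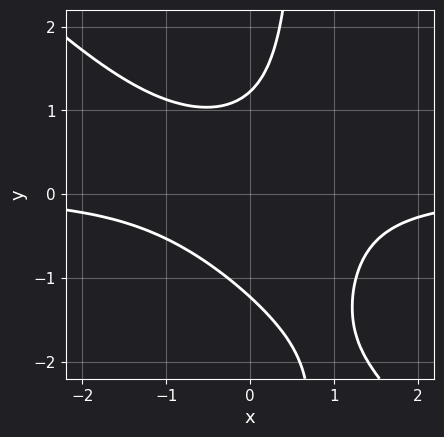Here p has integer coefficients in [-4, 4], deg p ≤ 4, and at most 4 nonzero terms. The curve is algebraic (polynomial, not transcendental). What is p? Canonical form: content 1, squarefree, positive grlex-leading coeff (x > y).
deg p = 3. The shape is more complex than any degree-2 curve.
Reading off the gridlines: it misses every integer gridline on the x-axis.
Putting this together gives p.

3*x^2*y + 3*x*y^2 - 2*y^2 + 3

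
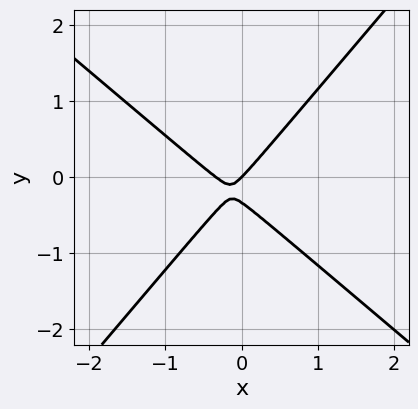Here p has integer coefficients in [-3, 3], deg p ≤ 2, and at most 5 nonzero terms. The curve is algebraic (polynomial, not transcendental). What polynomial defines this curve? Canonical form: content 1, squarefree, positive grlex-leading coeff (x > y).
1. The degree is 2 — the shape is more complex than any degree-1 curve.
2. Reading off the gridlines: one y-axis crossing is at y = 0; it crosses the x-axis at the gridline x = 0.
3. Fitting integer coefficients to these (and the overall shape) gives p.

3*x^2 + x*y - 3*y^2 + x - y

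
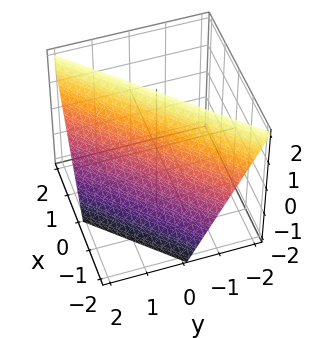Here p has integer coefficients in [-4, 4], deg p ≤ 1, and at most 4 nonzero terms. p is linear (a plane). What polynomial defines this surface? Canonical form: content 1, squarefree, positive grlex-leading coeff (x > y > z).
2*x - 2*y - z + 2

1. deg p = 1.
2. From the axis intercepts and sections: one y-axis crossing is at y = 1; one z-axis crossing is at z = 2; it meets the x-axis at x = -1 (among the integer gridlines).
3. Solving for integer coefficients yields p as stated.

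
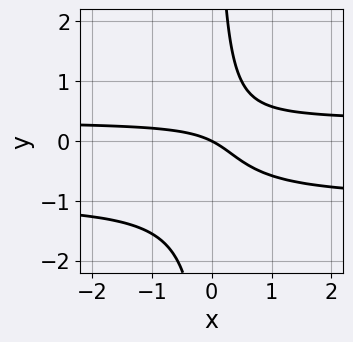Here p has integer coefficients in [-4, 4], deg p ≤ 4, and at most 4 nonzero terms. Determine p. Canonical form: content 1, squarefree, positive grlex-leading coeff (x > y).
3*x*y^2 + 2*x*y - x - 2*y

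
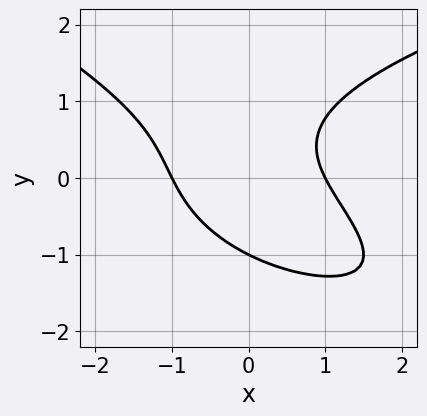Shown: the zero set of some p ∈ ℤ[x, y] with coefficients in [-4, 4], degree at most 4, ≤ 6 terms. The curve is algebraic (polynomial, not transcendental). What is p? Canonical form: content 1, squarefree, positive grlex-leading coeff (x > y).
x*y^2 + 2*y^3 - 2*x^2 - 2*x*y + 2

1. The degree is 3 — no degree-2 curve has this shape.
2. From the visible intercepts: among the integer gridlines, it crosses the x-axis at x ∈ {-1, 1}; it meets the y-axis at y = -1 (among the integer gridlines).
3. Solving for integer coefficients yields p as stated.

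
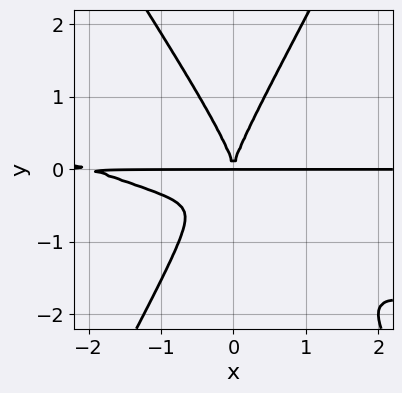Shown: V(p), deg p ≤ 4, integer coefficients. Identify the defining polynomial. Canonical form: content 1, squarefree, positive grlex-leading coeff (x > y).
x^3*y + 3*x^2*y^2 - y^4 + 2*x^2*y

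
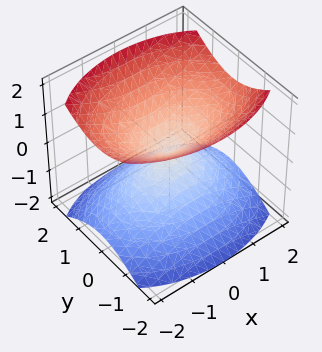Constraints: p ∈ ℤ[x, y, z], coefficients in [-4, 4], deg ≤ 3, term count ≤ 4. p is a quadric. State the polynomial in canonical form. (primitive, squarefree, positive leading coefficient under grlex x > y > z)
x^2 + 2*y^2 - 2*z^2

(a) There are 2 components. Treating them together as one polynomial.
(b) The degree is 2 — a double cone through the origin; a quadric.
(c) Symmetries: it's symmetric under y → −y, forcing even powers of y; mirror symmetry z ↦ −z ⇒ only even powers of z; it's symmetric under x → −x, forcing even powers of x.
(d) Checking where it meets the axes: it meets the y-axis at y = 0 (among the integer gridlines); it crosses the x-axis at the gridline x = 0; it meets the z-axis at z = 0 (among the integer gridlines).
(e) Assembling these constraints gives the stated polynomial.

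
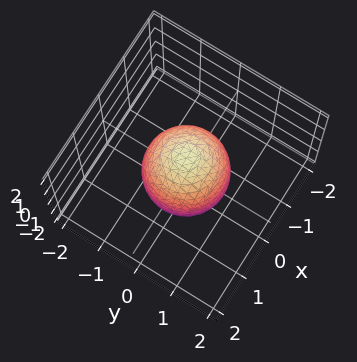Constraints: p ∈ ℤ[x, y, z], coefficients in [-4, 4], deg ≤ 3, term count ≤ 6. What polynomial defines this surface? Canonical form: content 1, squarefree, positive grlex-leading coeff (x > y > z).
2*x^2 + 2*y^2 + z^2 - 2

(a) The degree is 2 — a closed, bounded, convex surface; a quadric.
(b) Symmetries: mirror symmetry z ↦ −z ⇒ only even powers of z; the z-axis is an axis of rotation, so x and y enter only as x² + y².
(c) From the axis intercepts and sections: a circular section at z = 0 has radius exactly 1; among the integer gridlines, it crosses the x-axis at x ∈ {-1, 1}.
(d) Together with the visible shape, these determine p as stated.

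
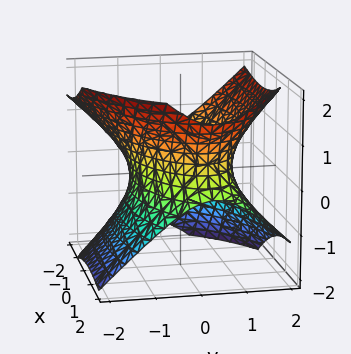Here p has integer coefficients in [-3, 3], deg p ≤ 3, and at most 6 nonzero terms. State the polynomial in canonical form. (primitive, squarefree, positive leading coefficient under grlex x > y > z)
x^2 - x*y + 2*x*z + 3*y^2 - 3*z^2 - 3

Degree: the shape is more complex than any degree-1 surface, so deg p = 2.
Checking where it meets the axes: the surface avoids every integer z-axis point in the box; among the integer gridlines, it crosses the y-axis at y ∈ {-1, 1}.
Solving for integer coefficients yields p as stated.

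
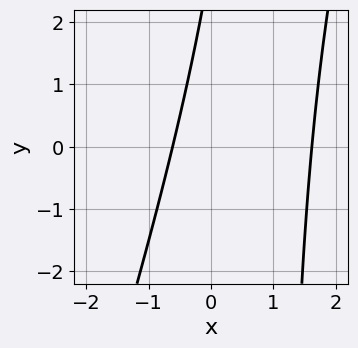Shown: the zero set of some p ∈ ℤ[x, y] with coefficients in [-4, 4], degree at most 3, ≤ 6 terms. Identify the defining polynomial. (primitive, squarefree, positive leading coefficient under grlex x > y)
3*x^2 - x*y - 3*x + y - 3

First, deg p = 2.
Next, from the axis intercepts and sections: it misses every integer gridline on the y-axis.
Finally, the integer polynomial consistent with all of this is the stated p.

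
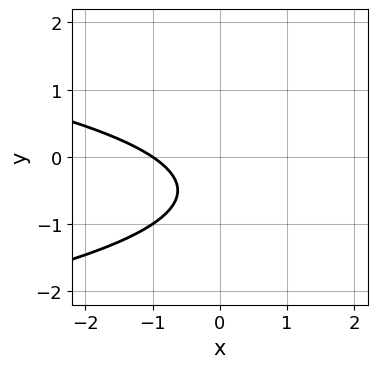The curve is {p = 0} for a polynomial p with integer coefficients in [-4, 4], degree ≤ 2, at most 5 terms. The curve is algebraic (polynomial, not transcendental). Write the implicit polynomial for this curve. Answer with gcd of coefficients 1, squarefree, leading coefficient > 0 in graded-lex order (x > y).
First, the degree is 2 — the shape is more complex than any degree-1 curve.
Next, from the visible intercepts: it crosses the x-axis at the gridline x = -1; no y-intercept at any integer in the box.
Finally, matching integer coefficients to the picture gives p.

3*y^2 + 2*x + 3*y + 2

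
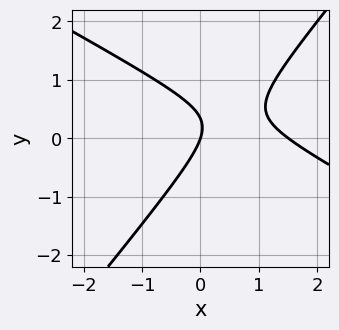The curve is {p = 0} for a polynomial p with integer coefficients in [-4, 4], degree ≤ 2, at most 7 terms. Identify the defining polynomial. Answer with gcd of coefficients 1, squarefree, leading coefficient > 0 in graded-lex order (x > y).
Degree: no degree-1 curve has this shape, so deg p = 2.
Observable constraints: it crosses the y-axis at the gridline y = 0; it meets the x-axis at x = 0 (among the integer gridlines).
Fitting integer coefficients to these (and the overall shape) gives p.

2*x^2 + 2*x*y - 3*y^2 - 3*x + y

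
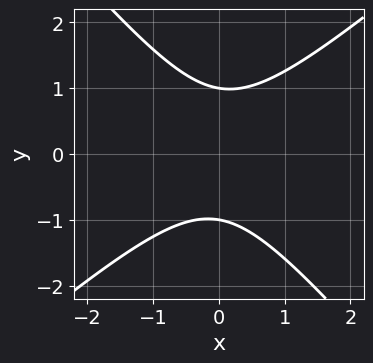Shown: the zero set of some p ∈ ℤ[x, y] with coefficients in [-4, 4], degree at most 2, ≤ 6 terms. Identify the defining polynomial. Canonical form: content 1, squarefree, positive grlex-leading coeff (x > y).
The degree is 2 — no degree-1 curve has this shape.
From the visible intercepts: the y-axis gridline crossings are at y ∈ {-1, 1}; it misses every integer gridline on the x-axis.
Putting this together gives p.

3*x^2 - x*y - 3*y^2 + 3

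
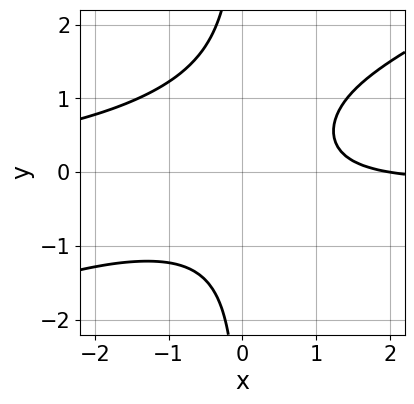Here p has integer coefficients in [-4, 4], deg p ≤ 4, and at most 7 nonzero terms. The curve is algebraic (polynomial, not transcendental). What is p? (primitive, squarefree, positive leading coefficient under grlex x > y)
x^2*y - 2*x*y^2 + x*y + x - 2

1. deg p = 3. A generic line meets the curve in up to 3 points.
2. Reading off the gridlines: it misses every integer gridline on the y-axis; it crosses the x-axis at the gridline x = 2.
3. Matching integer coefficients to the picture gives p.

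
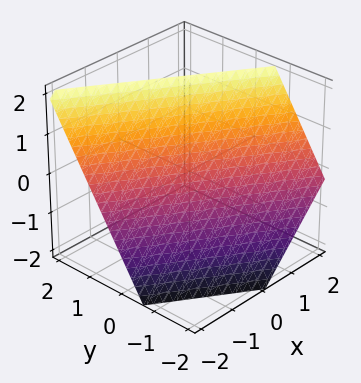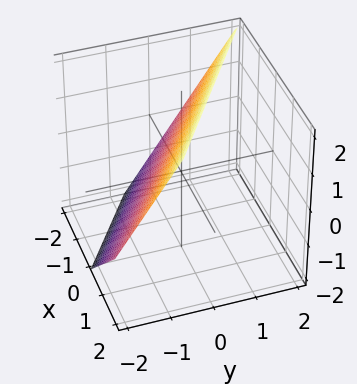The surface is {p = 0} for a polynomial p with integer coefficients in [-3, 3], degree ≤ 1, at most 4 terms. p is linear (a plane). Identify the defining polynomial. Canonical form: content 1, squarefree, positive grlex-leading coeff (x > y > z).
2*x + 3*y - 2*z + 2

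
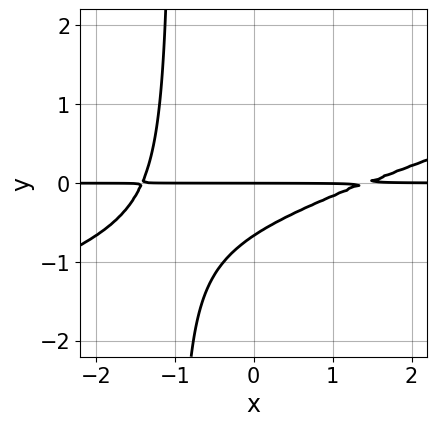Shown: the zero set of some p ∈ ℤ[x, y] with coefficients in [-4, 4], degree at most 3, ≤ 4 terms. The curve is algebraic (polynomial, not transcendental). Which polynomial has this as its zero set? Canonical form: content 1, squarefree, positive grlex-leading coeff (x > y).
(a) The degree is 3 — the shape is more complex than any degree-2 curve.
(b) Reading off the gridlines: it meets the y-axis at y = 0 (among the integer gridlines); every point of the x-axis in the box is on the curve.
(c) Fitting integer coefficients to these (and the overall shape) gives p.

x^2*y - 3*x*y^2 - 3*y^2 - 2*y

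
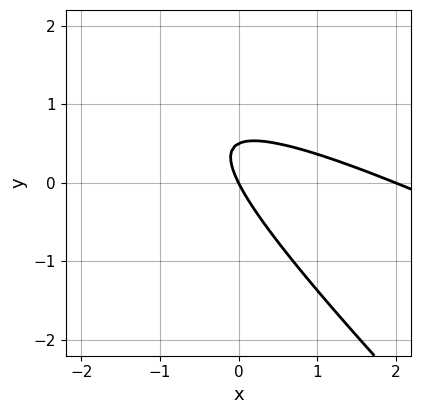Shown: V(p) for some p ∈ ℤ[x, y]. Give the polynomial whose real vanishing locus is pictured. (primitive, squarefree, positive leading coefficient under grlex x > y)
x^2 + 3*x*y + 2*y^2 - 2*x - y

1. deg p = 2. A generic line meets the curve in up to 2 points.
2. Observable constraints: one y-axis crossing is at y = 0; the x-axis gridline crossings are at x ∈ {0, 2}.
3. Solving for integer coefficients yields p as stated.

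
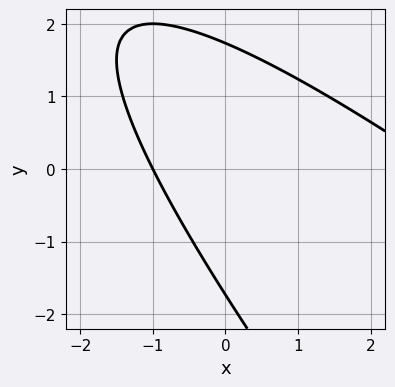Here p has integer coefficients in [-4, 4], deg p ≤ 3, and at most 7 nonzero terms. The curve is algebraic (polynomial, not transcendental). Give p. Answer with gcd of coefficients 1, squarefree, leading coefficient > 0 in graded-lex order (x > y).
x^2 + 2*x*y + y^2 - 2*x - 3

(a) Degree: no degree-1 curve has this shape, so deg p = 2.
(b) From the visible intercepts: it meets the x-axis at x = -1 (among the integer gridlines).
(c) These observations pin down the coefficients.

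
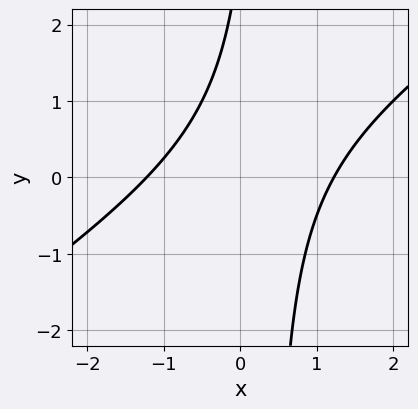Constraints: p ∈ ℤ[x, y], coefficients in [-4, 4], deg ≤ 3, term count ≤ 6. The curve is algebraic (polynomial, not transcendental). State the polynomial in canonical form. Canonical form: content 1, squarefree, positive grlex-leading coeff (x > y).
2*x^2 - 3*x*y + y - 3

(a) The degree is 2 — a generic line meets the curve in up to 2 points.
(b) Observable constraints: it misses every integer gridline on the y-axis.
(c) Matching integer coefficients to the picture gives p.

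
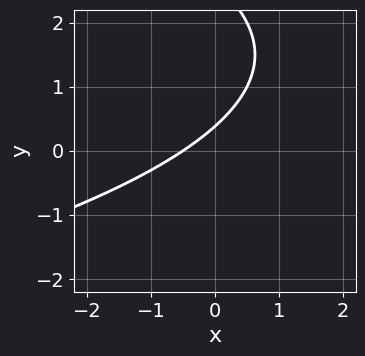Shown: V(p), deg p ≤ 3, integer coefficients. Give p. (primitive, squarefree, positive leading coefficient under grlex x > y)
The degree is 2 — no degree-1 curve has this shape.
Matching integer coefficients to the picture gives p.

y^2 + 2*x - 3*y + 1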